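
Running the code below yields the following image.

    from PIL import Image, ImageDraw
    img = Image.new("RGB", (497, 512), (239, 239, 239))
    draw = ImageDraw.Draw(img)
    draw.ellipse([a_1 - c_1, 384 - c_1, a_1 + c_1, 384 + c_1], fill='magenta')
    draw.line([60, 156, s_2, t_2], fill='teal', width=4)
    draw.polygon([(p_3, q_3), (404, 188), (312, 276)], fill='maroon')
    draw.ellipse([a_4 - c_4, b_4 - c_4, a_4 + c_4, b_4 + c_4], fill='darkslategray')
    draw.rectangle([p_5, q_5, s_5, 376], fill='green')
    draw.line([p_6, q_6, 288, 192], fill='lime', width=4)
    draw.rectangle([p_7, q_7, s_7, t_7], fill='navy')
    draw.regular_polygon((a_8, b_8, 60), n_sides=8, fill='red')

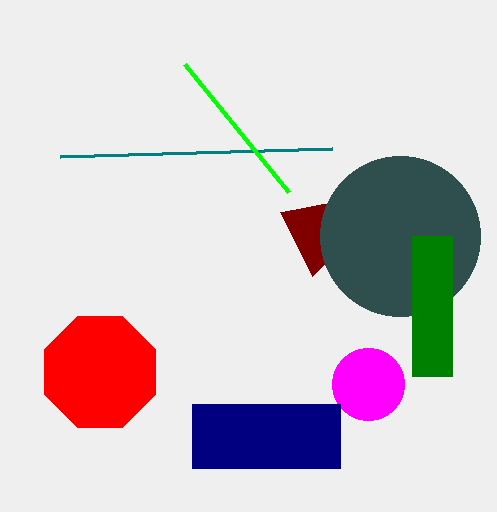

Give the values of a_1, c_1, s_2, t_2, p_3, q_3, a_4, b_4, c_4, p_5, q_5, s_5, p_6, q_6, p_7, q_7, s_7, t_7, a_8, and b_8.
a_1 = 368
c_1 = 36
s_2 = 332
t_2 = 148
p_3 = 280
q_3 = 212
a_4 = 400
b_4 = 236
c_4 = 80
p_5 = 412
q_5 = 236
s_5 = 452
p_6 = 184
q_6 = 64
p_7 = 192
q_7 = 404
s_7 = 340
t_7 = 468
a_8 = 100
b_8 = 372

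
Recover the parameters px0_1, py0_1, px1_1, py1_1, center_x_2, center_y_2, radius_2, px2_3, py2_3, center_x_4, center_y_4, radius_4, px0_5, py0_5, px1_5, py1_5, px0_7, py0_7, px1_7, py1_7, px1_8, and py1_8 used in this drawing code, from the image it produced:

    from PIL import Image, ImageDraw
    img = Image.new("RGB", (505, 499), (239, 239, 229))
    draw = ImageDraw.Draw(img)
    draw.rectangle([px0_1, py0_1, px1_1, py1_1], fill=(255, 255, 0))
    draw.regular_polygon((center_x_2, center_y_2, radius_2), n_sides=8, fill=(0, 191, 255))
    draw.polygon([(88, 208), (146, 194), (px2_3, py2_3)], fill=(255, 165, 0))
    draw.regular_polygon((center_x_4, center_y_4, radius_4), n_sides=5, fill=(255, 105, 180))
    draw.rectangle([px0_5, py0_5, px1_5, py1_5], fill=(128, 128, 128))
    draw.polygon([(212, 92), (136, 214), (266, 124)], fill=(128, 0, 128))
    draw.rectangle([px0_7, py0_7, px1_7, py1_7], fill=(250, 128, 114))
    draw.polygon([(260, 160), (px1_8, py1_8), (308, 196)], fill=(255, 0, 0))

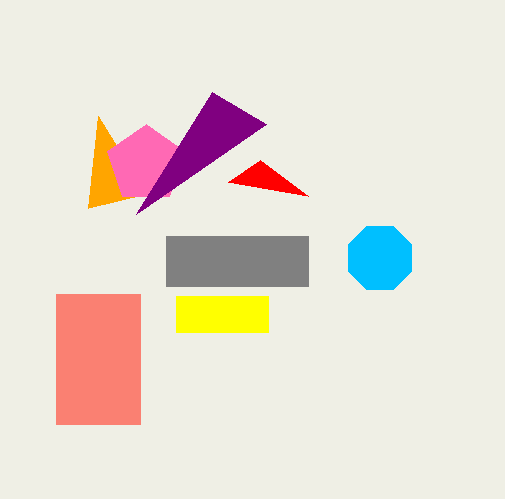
px0_1 = 176; py0_1 = 296; px1_1 = 268; py1_1 = 332; center_x_2 = 380; center_y_2 = 258; radius_2 = 34; px2_3 = 98; py2_3 = 116; center_x_4 = 146; center_y_4 = 164; radius_4 = 40; px0_5 = 166; py0_5 = 236; px1_5 = 308; py1_5 = 286; px0_7 = 56; py0_7 = 294; px1_7 = 140; py1_7 = 424; px1_8 = 228; py1_8 = 182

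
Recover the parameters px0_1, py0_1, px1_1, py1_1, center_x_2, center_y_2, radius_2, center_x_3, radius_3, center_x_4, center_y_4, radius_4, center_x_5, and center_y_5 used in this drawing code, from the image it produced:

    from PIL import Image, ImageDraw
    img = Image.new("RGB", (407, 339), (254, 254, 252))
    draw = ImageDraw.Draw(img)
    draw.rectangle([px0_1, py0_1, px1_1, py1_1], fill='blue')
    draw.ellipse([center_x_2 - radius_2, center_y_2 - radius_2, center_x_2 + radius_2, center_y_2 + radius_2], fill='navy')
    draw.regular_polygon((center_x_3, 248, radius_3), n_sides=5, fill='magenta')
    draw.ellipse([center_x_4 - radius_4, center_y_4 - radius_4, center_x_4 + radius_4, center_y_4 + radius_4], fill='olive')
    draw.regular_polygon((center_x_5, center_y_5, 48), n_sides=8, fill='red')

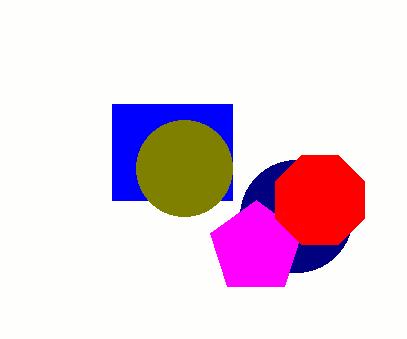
px0_1 = 112
py0_1 = 104
px1_1 = 232
py1_1 = 200
center_x_2 = 296
center_y_2 = 216
radius_2 = 56
center_x_3 = 256
radius_3 = 48
center_x_4 = 184
center_y_4 = 168
radius_4 = 48
center_x_5 = 320
center_y_5 = 200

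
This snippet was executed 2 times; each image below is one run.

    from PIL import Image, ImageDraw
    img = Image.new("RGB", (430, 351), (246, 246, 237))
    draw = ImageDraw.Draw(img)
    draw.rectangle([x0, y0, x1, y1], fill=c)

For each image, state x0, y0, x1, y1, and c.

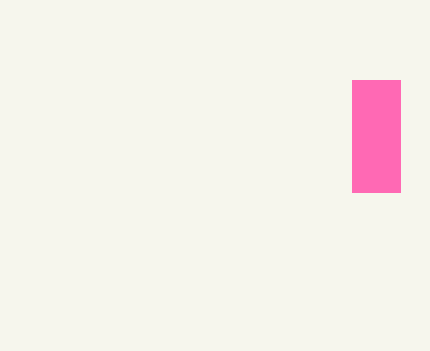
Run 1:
x0 = 352
y0 = 80
x1 = 400
y1 = 192
c = 'hotpink'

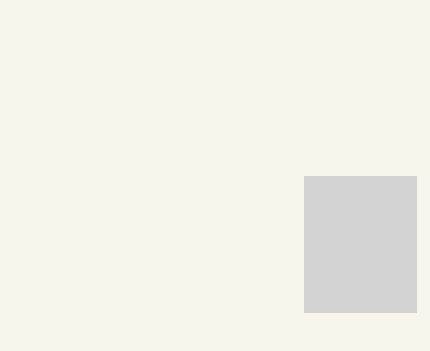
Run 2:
x0 = 304, y0 = 176, x1 = 416, y1 = 312, c = 'lightgray'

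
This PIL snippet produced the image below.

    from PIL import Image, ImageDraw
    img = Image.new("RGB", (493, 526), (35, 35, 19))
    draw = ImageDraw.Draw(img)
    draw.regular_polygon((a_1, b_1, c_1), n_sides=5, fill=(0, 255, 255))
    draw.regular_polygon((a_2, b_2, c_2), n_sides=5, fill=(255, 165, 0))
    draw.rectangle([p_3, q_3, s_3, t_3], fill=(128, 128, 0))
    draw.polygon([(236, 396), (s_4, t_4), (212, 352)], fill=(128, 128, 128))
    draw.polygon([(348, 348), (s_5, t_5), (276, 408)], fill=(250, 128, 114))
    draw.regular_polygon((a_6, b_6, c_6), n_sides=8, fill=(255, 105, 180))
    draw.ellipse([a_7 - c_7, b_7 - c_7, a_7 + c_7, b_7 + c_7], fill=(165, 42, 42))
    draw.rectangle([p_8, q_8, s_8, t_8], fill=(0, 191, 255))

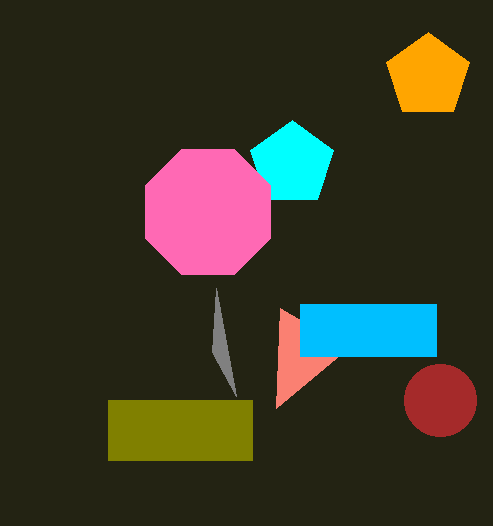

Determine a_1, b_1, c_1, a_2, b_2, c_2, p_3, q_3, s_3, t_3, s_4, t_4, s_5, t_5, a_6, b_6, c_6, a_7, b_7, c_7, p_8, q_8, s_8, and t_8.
a_1 = 292, b_1 = 164, c_1 = 44, a_2 = 428, b_2 = 76, c_2 = 44, p_3 = 108, q_3 = 400, s_3 = 252, t_3 = 460, s_4 = 216, t_4 = 288, s_5 = 280, t_5 = 308, a_6 = 208, b_6 = 212, c_6 = 68, a_7 = 440, b_7 = 400, c_7 = 36, p_8 = 300, q_8 = 304, s_8 = 436, t_8 = 356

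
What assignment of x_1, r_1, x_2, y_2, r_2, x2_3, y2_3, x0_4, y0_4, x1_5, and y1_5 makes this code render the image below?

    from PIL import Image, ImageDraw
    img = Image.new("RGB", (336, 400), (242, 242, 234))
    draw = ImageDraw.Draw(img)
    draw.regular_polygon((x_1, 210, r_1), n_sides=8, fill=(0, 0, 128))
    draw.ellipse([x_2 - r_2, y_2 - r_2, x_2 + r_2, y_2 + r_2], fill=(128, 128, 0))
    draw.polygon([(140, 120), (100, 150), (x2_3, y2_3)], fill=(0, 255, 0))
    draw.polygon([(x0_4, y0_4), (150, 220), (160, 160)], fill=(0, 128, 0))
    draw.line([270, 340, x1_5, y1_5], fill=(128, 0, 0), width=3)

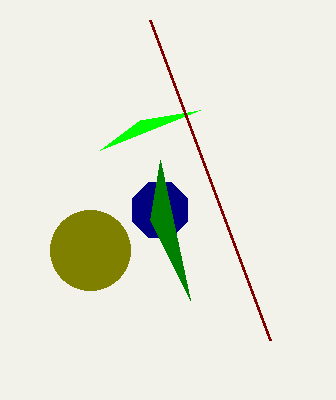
x_1 = 160; r_1 = 30; x_2 = 90; y_2 = 250; r_2 = 40; x2_3 = 200; y2_3 = 110; x0_4 = 190; y0_4 = 300; x1_5 = 150; y1_5 = 20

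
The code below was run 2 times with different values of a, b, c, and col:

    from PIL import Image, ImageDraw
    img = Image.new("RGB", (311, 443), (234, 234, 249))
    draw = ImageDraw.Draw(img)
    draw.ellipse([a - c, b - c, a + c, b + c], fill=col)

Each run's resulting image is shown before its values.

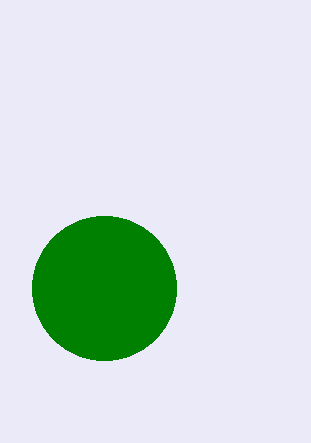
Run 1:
a = 104
b = 288
c = 72
col = 'green'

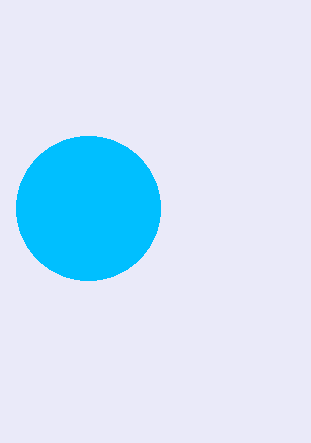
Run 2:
a = 88
b = 208
c = 72
col = 'deepskyblue'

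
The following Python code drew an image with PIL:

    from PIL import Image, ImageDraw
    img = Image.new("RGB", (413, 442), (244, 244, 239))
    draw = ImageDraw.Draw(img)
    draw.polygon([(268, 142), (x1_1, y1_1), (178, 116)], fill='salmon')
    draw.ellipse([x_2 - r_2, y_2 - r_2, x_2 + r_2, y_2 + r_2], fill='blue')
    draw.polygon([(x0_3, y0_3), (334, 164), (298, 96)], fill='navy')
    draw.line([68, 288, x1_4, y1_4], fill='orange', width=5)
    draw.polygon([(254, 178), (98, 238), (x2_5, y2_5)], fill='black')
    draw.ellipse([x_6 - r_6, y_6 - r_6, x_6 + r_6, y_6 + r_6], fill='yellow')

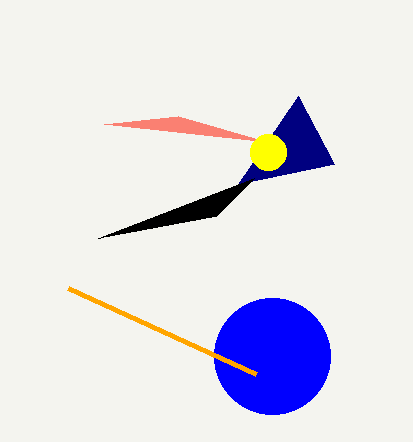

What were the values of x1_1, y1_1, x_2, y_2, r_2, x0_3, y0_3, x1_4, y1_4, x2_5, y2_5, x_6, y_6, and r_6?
x1_1 = 104
y1_1 = 124
x_2 = 272
y_2 = 356
r_2 = 58
x0_3 = 238
y0_3 = 184
x1_4 = 256
y1_4 = 374
x2_5 = 216
y2_5 = 216
x_6 = 268
y_6 = 152
r_6 = 18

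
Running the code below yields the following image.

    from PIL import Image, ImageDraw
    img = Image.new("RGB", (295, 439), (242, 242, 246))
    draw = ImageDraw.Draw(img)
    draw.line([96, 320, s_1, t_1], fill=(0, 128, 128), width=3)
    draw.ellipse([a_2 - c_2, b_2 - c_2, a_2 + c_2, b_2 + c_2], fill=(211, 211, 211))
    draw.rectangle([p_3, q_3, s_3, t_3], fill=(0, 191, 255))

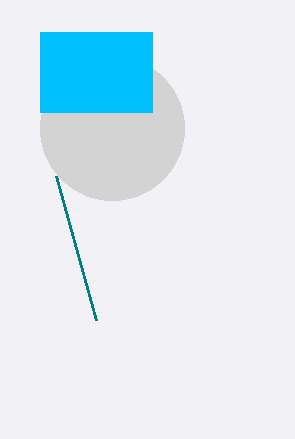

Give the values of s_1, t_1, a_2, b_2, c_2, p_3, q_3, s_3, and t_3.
s_1 = 56
t_1 = 176
a_2 = 112
b_2 = 128
c_2 = 72
p_3 = 40
q_3 = 32
s_3 = 152
t_3 = 112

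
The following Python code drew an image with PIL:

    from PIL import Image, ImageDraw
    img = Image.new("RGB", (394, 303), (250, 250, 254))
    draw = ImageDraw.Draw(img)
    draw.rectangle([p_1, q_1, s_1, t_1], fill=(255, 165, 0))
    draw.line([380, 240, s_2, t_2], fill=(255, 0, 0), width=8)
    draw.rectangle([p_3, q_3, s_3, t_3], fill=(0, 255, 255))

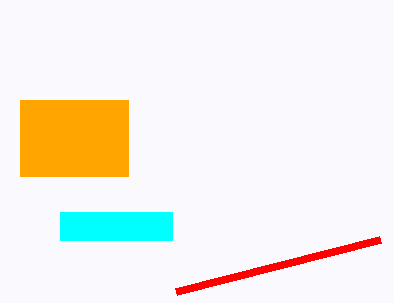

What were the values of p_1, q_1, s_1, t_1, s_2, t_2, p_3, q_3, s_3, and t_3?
p_1 = 20; q_1 = 100; s_1 = 128; t_1 = 176; s_2 = 176; t_2 = 292; p_3 = 60; q_3 = 212; s_3 = 172; t_3 = 240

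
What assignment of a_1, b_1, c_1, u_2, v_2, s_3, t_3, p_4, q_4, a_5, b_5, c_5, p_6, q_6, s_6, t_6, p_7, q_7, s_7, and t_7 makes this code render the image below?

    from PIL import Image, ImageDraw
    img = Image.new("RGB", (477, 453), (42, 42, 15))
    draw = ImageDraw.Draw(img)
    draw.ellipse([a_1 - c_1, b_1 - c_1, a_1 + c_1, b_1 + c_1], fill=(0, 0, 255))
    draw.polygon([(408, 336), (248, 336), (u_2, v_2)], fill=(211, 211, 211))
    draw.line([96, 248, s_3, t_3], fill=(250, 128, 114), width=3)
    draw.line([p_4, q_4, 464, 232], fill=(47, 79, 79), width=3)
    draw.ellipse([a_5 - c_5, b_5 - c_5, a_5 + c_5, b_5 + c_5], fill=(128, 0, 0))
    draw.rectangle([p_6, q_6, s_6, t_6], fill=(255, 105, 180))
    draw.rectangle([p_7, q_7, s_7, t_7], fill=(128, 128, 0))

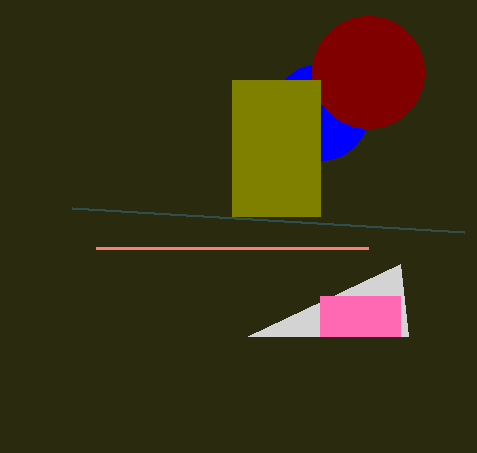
a_1 = 320; b_1 = 112; c_1 = 48; u_2 = 400; v_2 = 264; s_3 = 368; t_3 = 248; p_4 = 72; q_4 = 208; a_5 = 368; b_5 = 72; c_5 = 56; p_6 = 320; q_6 = 296; s_6 = 400; t_6 = 336; p_7 = 232; q_7 = 80; s_7 = 320; t_7 = 216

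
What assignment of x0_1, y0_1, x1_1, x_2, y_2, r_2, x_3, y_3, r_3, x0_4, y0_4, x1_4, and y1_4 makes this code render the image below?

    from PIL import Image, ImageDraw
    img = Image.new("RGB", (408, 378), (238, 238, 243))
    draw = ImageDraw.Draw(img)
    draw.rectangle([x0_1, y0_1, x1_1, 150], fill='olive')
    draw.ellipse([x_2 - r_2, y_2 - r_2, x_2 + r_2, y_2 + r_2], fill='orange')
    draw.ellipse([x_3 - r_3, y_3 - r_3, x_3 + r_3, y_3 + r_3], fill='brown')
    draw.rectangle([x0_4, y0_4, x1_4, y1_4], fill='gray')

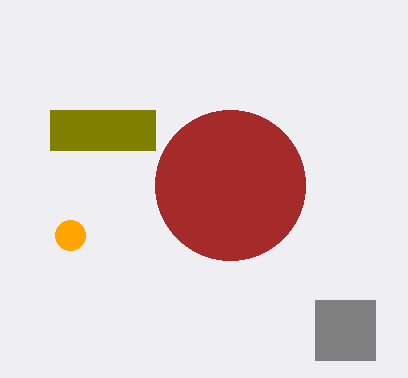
x0_1 = 50; y0_1 = 110; x1_1 = 155; x_2 = 70; y_2 = 235; r_2 = 15; x_3 = 230; y_3 = 185; r_3 = 75; x0_4 = 315; y0_4 = 300; x1_4 = 375; y1_4 = 360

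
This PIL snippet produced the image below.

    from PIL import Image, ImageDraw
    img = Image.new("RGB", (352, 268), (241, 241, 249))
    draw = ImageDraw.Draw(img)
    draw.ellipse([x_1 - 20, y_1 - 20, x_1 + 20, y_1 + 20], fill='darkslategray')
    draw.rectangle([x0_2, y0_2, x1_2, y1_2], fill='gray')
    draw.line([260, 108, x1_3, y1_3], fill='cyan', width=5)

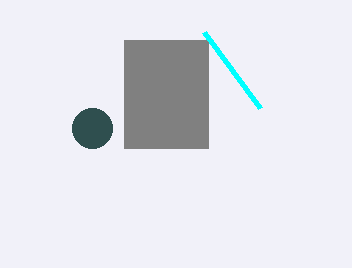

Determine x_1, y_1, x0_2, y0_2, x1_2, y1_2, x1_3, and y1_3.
x_1 = 92; y_1 = 128; x0_2 = 124; y0_2 = 40; x1_2 = 208; y1_2 = 148; x1_3 = 204; y1_3 = 32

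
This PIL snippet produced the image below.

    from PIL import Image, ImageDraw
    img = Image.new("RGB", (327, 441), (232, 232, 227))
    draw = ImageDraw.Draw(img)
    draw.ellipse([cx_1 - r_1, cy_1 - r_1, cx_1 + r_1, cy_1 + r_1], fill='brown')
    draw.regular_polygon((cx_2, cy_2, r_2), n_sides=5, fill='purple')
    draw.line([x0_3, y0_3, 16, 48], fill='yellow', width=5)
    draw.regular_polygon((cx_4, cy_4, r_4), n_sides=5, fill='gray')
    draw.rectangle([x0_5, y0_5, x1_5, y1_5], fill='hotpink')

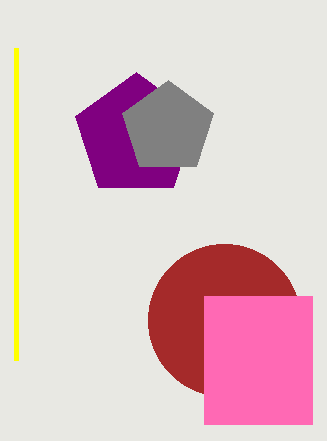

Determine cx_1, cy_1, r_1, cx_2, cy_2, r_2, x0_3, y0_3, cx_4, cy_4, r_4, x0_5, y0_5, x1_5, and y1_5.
cx_1 = 224; cy_1 = 320; r_1 = 76; cx_2 = 136; cy_2 = 136; r_2 = 64; x0_3 = 16; y0_3 = 360; cx_4 = 168; cy_4 = 128; r_4 = 48; x0_5 = 204; y0_5 = 296; x1_5 = 312; y1_5 = 424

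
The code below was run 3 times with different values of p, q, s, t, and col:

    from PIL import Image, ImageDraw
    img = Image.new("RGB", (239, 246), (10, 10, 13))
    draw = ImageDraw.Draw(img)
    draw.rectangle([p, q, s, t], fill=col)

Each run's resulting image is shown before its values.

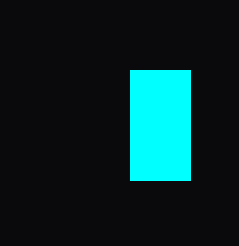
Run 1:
p = 130
q = 70
s = 190
t = 180
col = 'cyan'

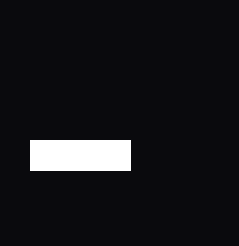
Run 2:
p = 30; q = 140; s = 130; t = 170; col = 'white'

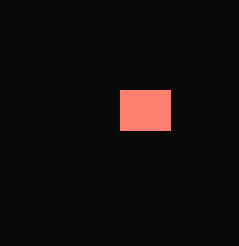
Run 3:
p = 120
q = 90
s = 170
t = 130
col = 'salmon'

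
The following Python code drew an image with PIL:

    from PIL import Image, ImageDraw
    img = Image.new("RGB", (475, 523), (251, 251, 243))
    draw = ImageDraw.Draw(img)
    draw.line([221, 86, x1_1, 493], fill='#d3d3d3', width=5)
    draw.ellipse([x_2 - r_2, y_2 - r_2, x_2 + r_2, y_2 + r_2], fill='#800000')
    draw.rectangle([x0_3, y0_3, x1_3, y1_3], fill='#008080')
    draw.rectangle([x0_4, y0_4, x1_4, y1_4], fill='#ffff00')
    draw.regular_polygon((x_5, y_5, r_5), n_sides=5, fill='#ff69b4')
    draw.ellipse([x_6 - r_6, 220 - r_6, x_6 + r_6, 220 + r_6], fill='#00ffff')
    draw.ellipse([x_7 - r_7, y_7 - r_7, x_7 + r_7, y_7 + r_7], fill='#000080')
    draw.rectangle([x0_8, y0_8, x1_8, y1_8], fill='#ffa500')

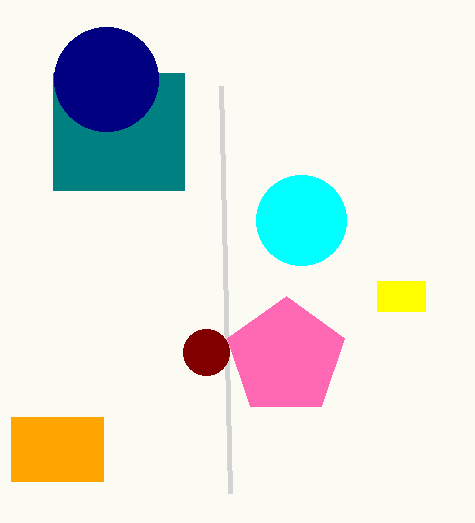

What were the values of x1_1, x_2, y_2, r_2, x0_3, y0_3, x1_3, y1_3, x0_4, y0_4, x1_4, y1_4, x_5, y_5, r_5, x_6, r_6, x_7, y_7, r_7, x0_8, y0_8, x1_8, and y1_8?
x1_1 = 230, x_2 = 206, y_2 = 352, r_2 = 23, x0_3 = 53, y0_3 = 73, x1_3 = 184, y1_3 = 190, x0_4 = 377, y0_4 = 281, x1_4 = 425, y1_4 = 311, x_5 = 286, y_5 = 357, r_5 = 61, x_6 = 301, r_6 = 45, x_7 = 106, y_7 = 79, r_7 = 52, x0_8 = 11, y0_8 = 417, x1_8 = 103, y1_8 = 481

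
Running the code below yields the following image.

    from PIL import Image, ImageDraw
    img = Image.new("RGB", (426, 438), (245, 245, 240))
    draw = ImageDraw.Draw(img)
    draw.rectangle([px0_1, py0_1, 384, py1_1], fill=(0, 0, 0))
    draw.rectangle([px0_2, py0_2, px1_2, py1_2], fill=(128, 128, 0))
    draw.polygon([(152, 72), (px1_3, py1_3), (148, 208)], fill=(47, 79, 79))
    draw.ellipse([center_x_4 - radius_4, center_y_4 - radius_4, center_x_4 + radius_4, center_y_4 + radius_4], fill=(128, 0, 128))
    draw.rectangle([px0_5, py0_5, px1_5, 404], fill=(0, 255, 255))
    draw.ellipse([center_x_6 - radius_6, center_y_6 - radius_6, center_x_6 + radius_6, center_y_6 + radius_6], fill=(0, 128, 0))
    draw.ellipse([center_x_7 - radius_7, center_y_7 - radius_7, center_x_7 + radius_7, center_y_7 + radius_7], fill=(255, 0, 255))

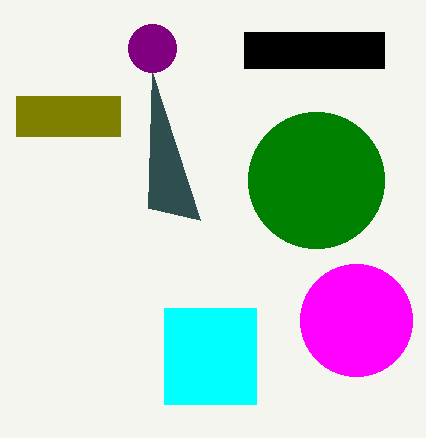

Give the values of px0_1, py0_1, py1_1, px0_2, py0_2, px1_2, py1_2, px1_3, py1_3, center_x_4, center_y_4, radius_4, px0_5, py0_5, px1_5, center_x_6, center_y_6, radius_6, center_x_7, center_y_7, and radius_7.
px0_1 = 244, py0_1 = 32, py1_1 = 68, px0_2 = 16, py0_2 = 96, px1_2 = 120, py1_2 = 136, px1_3 = 200, py1_3 = 220, center_x_4 = 152, center_y_4 = 48, radius_4 = 24, px0_5 = 164, py0_5 = 308, px1_5 = 256, center_x_6 = 316, center_y_6 = 180, radius_6 = 68, center_x_7 = 356, center_y_7 = 320, radius_7 = 56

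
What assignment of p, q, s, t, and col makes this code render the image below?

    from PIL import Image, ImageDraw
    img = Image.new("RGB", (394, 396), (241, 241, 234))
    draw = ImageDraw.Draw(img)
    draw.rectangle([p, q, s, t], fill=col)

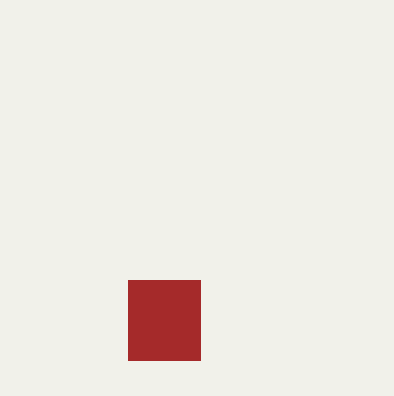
p = 128, q = 280, s = 200, t = 360, col = 'brown'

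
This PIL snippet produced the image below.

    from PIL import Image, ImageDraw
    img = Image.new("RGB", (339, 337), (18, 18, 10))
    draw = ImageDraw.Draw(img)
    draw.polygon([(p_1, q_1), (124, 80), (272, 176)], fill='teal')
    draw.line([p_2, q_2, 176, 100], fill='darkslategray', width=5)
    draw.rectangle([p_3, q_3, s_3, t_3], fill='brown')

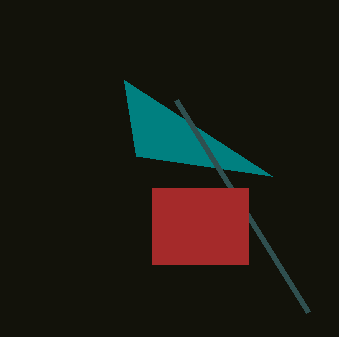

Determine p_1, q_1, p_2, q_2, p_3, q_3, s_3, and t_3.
p_1 = 136, q_1 = 156, p_2 = 308, q_2 = 312, p_3 = 152, q_3 = 188, s_3 = 248, t_3 = 264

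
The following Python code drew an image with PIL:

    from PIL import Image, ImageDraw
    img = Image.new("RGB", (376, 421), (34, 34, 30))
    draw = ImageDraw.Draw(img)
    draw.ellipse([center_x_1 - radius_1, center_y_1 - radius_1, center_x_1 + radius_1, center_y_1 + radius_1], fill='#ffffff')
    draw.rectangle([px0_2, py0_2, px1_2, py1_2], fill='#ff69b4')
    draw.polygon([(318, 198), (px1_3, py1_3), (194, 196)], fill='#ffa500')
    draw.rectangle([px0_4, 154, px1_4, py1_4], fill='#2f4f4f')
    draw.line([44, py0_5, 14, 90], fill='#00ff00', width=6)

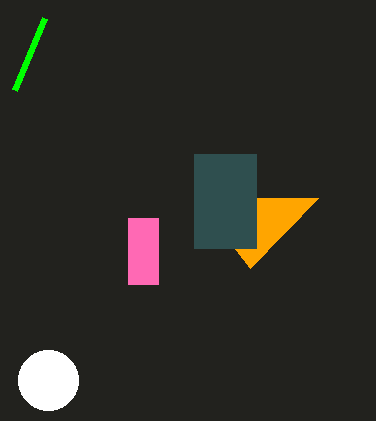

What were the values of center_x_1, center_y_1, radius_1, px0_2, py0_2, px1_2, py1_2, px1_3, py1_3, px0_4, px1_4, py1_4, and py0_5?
center_x_1 = 48; center_y_1 = 380; radius_1 = 30; px0_2 = 128; py0_2 = 218; px1_2 = 158; py1_2 = 284; px1_3 = 250; py1_3 = 268; px0_4 = 194; px1_4 = 256; py1_4 = 248; py0_5 = 18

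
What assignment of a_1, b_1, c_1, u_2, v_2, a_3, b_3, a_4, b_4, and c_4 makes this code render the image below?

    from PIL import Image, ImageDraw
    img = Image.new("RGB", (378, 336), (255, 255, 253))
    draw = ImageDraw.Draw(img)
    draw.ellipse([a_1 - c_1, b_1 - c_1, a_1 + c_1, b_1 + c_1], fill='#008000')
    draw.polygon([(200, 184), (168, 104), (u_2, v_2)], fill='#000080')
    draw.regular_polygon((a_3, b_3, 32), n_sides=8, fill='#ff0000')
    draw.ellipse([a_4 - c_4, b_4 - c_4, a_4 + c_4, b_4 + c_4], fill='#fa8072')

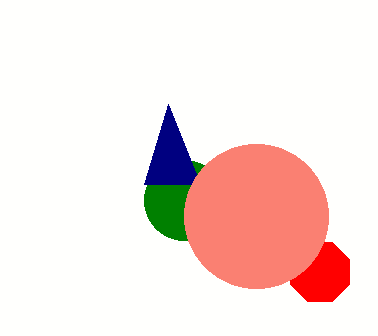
a_1 = 184; b_1 = 200; c_1 = 40; u_2 = 144; v_2 = 184; a_3 = 320; b_3 = 272; a_4 = 256; b_4 = 216; c_4 = 72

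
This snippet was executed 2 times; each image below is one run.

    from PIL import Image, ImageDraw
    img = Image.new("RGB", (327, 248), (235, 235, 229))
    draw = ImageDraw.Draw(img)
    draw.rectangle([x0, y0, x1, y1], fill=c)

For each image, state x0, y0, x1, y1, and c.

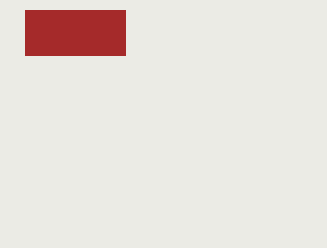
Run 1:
x0 = 25; y0 = 10; x1 = 125; y1 = 55; c = 'brown'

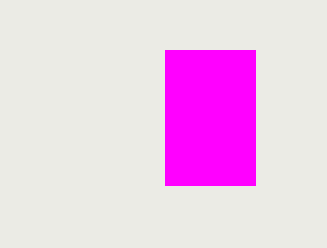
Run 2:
x0 = 165; y0 = 50; x1 = 255; y1 = 185; c = 'magenta'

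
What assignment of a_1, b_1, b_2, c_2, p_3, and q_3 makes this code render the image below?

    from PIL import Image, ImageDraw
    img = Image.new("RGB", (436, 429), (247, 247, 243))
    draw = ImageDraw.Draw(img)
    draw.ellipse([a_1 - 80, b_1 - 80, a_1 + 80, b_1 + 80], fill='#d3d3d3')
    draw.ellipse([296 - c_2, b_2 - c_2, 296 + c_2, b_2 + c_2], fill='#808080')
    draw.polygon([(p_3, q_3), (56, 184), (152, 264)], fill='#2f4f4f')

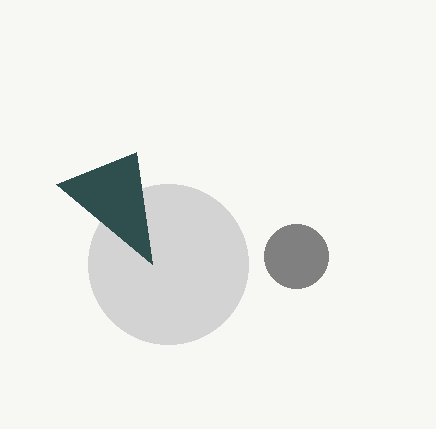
a_1 = 168
b_1 = 264
b_2 = 256
c_2 = 32
p_3 = 136
q_3 = 152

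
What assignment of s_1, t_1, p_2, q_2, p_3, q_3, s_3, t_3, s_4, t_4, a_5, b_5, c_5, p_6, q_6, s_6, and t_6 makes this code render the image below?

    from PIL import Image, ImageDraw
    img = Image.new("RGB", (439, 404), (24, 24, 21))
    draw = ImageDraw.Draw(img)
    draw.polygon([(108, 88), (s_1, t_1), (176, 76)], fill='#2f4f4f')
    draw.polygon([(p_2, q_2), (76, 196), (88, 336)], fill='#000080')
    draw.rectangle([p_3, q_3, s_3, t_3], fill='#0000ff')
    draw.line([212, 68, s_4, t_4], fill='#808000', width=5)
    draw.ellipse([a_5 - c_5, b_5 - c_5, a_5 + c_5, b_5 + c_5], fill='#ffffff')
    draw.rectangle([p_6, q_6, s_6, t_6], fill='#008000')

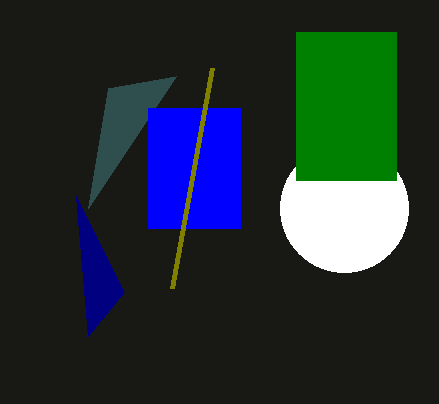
s_1 = 88, t_1 = 208, p_2 = 124, q_2 = 292, p_3 = 148, q_3 = 108, s_3 = 240, t_3 = 228, s_4 = 172, t_4 = 288, a_5 = 344, b_5 = 208, c_5 = 64, p_6 = 296, q_6 = 32, s_6 = 396, t_6 = 180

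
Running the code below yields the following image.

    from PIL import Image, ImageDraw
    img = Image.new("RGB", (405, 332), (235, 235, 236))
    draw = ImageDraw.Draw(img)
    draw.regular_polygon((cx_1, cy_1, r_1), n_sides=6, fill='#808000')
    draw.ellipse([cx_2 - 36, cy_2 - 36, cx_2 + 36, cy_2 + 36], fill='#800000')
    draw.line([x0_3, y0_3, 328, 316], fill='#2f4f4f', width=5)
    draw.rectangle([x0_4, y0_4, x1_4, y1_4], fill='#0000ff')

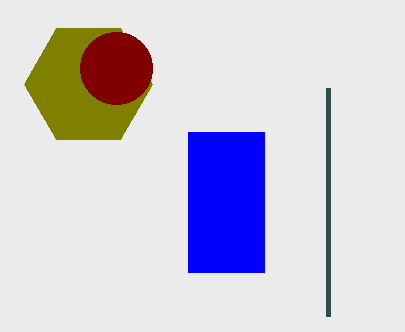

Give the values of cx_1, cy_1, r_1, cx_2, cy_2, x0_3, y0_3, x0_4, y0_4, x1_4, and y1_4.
cx_1 = 88
cy_1 = 84
r_1 = 64
cx_2 = 116
cy_2 = 68
x0_3 = 328
y0_3 = 88
x0_4 = 188
y0_4 = 132
x1_4 = 264
y1_4 = 272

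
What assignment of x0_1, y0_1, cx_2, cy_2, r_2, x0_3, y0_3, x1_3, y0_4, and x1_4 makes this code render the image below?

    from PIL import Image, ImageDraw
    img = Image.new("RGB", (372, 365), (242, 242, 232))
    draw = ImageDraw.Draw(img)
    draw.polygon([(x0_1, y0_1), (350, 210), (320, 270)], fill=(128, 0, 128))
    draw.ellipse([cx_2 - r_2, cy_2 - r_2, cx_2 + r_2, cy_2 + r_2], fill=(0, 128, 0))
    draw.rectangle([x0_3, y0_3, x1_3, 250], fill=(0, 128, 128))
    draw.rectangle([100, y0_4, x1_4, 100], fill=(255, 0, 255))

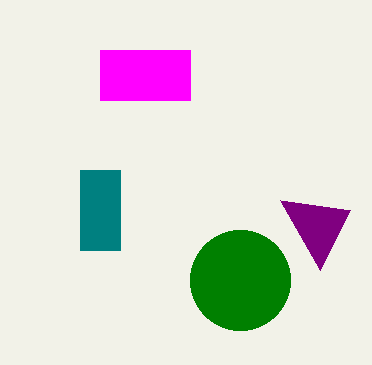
x0_1 = 280; y0_1 = 200; cx_2 = 240; cy_2 = 280; r_2 = 50; x0_3 = 80; y0_3 = 170; x1_3 = 120; y0_4 = 50; x1_4 = 190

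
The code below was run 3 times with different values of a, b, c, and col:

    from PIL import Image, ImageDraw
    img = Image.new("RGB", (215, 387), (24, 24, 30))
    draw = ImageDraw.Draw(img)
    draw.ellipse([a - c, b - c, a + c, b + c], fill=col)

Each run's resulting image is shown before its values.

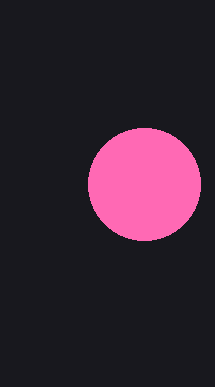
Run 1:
a = 144, b = 184, c = 56, col = 'hotpink'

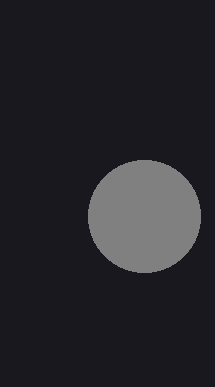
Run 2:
a = 144; b = 216; c = 56; col = 'gray'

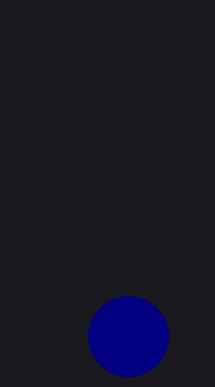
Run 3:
a = 128, b = 336, c = 40, col = 'navy'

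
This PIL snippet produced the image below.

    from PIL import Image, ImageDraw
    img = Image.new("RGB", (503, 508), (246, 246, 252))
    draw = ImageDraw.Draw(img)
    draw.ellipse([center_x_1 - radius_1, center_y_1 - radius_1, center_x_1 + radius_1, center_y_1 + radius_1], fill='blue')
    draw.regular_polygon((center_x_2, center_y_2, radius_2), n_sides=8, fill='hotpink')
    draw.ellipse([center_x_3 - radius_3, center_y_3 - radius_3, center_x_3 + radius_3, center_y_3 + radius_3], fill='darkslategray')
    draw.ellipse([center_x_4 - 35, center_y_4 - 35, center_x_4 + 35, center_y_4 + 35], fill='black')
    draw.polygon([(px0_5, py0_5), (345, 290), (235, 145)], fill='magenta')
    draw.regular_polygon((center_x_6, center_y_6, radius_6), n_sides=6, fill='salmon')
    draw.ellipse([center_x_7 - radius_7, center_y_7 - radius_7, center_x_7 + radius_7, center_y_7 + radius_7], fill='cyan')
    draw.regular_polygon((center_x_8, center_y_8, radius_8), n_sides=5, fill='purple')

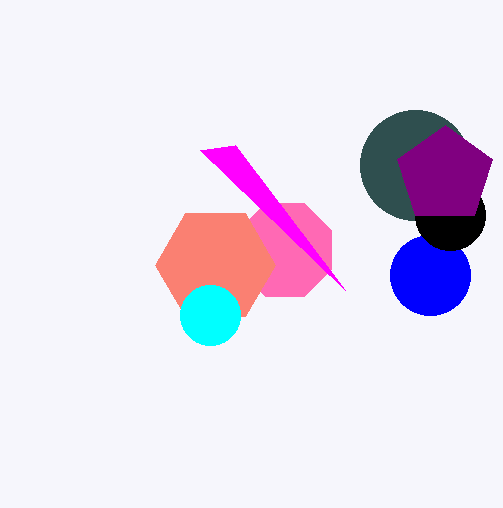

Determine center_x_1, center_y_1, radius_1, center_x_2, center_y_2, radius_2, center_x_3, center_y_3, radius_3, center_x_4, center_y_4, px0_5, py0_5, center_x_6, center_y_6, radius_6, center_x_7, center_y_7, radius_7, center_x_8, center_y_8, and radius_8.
center_x_1 = 430; center_y_1 = 275; radius_1 = 40; center_x_2 = 285; center_y_2 = 250; radius_2 = 50; center_x_3 = 415; center_y_3 = 165; radius_3 = 55; center_x_4 = 450; center_y_4 = 215; px0_5 = 200; py0_5 = 150; center_x_6 = 215; center_y_6 = 265; radius_6 = 60; center_x_7 = 210; center_y_7 = 315; radius_7 = 30; center_x_8 = 445; center_y_8 = 175; radius_8 = 50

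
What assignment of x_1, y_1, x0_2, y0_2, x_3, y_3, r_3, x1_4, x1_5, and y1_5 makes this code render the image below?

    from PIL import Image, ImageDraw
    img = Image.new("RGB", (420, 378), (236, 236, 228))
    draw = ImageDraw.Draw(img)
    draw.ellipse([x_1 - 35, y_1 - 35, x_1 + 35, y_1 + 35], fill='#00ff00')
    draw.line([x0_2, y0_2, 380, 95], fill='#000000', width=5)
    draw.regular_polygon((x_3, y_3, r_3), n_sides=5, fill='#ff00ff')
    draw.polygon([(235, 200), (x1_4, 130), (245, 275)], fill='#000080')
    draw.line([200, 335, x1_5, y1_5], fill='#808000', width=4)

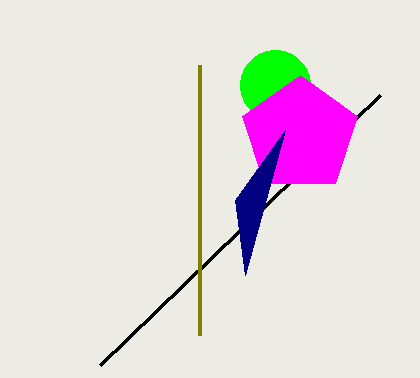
x_1 = 275, y_1 = 85, x0_2 = 100, y0_2 = 365, x_3 = 300, y_3 = 135, r_3 = 60, x1_4 = 285, x1_5 = 200, y1_5 = 65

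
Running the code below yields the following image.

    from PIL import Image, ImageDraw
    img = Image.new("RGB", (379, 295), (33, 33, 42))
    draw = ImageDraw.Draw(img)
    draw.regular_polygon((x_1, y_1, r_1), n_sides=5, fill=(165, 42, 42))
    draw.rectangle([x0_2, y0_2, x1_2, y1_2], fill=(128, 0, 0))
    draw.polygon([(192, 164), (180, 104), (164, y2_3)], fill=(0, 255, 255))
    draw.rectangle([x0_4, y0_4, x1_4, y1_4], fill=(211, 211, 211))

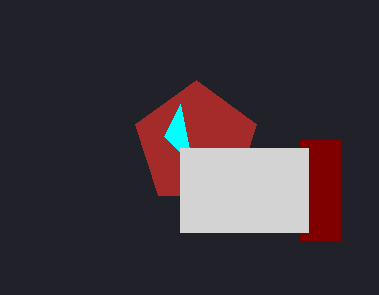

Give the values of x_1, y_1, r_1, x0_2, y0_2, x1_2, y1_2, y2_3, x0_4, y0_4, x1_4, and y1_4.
x_1 = 196, y_1 = 144, r_1 = 64, x0_2 = 300, y0_2 = 140, x1_2 = 340, y1_2 = 240, y2_3 = 136, x0_4 = 180, y0_4 = 148, x1_4 = 308, y1_4 = 232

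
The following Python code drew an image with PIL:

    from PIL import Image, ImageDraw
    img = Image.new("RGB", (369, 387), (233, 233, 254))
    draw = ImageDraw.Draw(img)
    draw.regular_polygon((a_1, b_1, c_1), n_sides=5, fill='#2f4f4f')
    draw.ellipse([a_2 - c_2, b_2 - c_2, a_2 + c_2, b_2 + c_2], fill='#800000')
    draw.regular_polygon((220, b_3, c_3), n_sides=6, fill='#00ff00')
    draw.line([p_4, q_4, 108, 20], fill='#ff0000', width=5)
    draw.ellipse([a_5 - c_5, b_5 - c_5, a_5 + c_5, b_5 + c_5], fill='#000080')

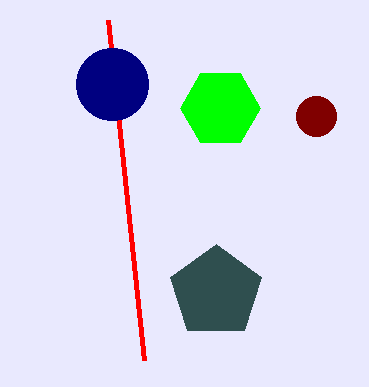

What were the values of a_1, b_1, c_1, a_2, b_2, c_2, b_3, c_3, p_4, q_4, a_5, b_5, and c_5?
a_1 = 216, b_1 = 292, c_1 = 48, a_2 = 316, b_2 = 116, c_2 = 20, b_3 = 108, c_3 = 40, p_4 = 144, q_4 = 360, a_5 = 112, b_5 = 84, c_5 = 36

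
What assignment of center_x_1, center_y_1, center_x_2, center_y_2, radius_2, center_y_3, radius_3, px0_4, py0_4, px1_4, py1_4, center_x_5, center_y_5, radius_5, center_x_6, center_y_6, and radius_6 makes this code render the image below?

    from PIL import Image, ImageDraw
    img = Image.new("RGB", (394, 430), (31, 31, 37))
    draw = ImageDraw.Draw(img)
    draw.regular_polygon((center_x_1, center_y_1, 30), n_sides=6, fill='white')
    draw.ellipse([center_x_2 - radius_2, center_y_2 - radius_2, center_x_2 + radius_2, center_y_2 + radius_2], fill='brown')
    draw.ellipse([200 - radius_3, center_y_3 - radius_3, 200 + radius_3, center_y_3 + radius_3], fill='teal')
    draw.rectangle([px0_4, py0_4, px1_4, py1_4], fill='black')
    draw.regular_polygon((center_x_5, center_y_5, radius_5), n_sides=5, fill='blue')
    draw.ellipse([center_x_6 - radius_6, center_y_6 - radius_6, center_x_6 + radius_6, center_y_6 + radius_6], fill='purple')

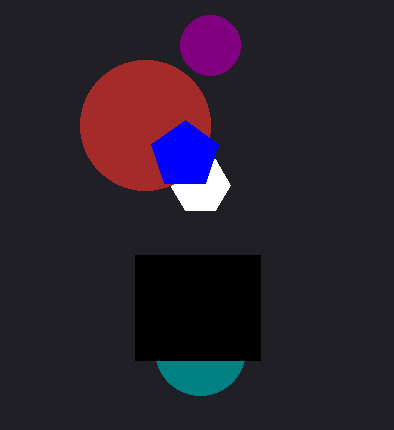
center_x_1 = 200, center_y_1 = 185, center_x_2 = 145, center_y_2 = 125, radius_2 = 65, center_y_3 = 350, radius_3 = 45, px0_4 = 135, py0_4 = 255, px1_4 = 260, py1_4 = 360, center_x_5 = 185, center_y_5 = 155, radius_5 = 35, center_x_6 = 210, center_y_6 = 45, radius_6 = 30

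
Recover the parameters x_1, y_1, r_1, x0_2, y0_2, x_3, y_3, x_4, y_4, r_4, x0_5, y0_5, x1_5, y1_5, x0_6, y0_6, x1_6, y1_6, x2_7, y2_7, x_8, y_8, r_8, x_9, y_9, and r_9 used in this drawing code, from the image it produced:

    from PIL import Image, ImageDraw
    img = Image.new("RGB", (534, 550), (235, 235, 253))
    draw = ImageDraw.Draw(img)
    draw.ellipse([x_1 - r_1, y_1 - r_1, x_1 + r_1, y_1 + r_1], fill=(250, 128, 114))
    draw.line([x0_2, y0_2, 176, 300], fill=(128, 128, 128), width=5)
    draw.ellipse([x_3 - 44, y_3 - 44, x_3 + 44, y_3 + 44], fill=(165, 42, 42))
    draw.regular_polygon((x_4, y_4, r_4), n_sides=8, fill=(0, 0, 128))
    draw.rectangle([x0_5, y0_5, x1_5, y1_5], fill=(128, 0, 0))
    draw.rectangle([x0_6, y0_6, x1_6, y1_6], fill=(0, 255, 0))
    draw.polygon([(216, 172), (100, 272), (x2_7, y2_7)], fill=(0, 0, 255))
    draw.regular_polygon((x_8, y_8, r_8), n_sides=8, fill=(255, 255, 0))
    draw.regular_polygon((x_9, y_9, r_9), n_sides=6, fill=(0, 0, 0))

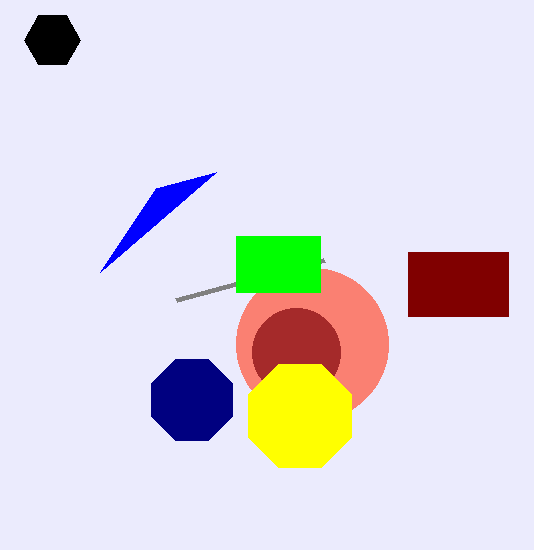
x_1 = 312
y_1 = 344
r_1 = 76
x0_2 = 324
y0_2 = 260
x_3 = 296
y_3 = 352
x_4 = 192
y_4 = 400
r_4 = 44
x0_5 = 408
y0_5 = 252
x1_5 = 508
y1_5 = 316
x0_6 = 236
y0_6 = 236
x1_6 = 320
y1_6 = 292
x2_7 = 156
y2_7 = 188
x_8 = 300
y_8 = 416
r_8 = 56
x_9 = 52
y_9 = 40
r_9 = 28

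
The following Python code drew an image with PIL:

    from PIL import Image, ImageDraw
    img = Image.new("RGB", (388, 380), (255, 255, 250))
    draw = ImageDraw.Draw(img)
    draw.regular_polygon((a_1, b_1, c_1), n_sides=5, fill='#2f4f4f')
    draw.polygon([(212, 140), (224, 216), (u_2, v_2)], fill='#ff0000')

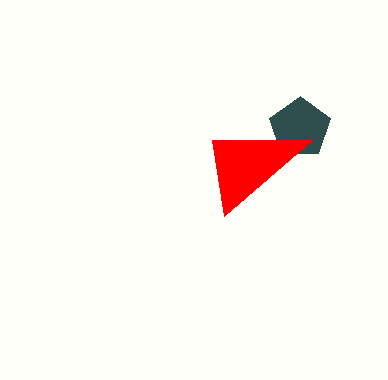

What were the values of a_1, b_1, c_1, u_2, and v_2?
a_1 = 300
b_1 = 128
c_1 = 32
u_2 = 312
v_2 = 140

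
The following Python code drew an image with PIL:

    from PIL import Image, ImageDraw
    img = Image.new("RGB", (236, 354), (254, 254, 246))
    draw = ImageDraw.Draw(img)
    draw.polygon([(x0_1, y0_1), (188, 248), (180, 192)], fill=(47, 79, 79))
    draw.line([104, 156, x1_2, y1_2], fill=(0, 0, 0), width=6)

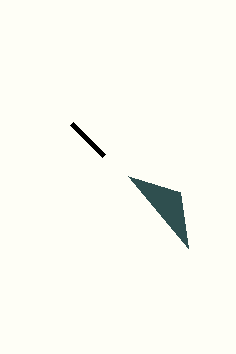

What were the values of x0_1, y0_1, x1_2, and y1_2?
x0_1 = 128; y0_1 = 176; x1_2 = 72; y1_2 = 124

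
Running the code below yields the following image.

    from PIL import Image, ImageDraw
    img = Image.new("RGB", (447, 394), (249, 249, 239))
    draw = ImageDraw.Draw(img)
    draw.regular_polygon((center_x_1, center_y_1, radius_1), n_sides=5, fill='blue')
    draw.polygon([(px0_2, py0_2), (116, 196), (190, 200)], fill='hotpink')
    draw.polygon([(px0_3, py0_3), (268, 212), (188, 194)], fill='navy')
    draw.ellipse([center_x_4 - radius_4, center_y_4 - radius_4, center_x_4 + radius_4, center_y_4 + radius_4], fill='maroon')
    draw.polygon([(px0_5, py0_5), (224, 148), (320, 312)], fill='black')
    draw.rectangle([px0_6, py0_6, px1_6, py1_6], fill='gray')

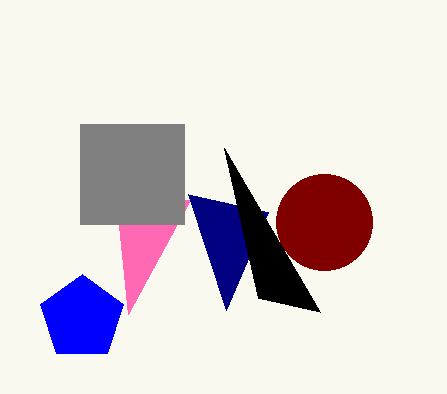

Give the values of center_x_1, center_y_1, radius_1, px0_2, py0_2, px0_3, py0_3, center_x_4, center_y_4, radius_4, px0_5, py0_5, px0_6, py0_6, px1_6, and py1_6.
center_x_1 = 82
center_y_1 = 318
radius_1 = 44
px0_2 = 128
py0_2 = 314
px0_3 = 226
py0_3 = 310
center_x_4 = 324
center_y_4 = 222
radius_4 = 48
px0_5 = 258
py0_5 = 298
px0_6 = 80
py0_6 = 124
px1_6 = 184
py1_6 = 224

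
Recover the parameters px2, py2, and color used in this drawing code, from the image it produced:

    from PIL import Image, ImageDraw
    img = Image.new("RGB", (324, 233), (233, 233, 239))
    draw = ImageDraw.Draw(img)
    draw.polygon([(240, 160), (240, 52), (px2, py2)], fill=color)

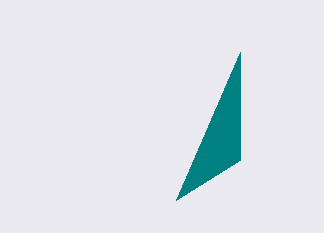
px2 = 176, py2 = 200, color = 'teal'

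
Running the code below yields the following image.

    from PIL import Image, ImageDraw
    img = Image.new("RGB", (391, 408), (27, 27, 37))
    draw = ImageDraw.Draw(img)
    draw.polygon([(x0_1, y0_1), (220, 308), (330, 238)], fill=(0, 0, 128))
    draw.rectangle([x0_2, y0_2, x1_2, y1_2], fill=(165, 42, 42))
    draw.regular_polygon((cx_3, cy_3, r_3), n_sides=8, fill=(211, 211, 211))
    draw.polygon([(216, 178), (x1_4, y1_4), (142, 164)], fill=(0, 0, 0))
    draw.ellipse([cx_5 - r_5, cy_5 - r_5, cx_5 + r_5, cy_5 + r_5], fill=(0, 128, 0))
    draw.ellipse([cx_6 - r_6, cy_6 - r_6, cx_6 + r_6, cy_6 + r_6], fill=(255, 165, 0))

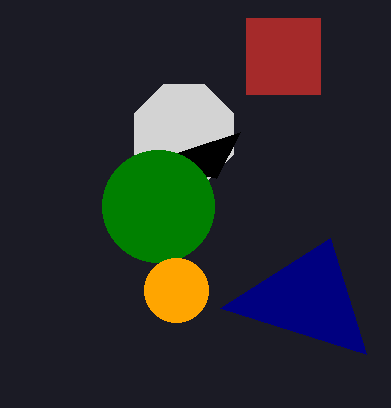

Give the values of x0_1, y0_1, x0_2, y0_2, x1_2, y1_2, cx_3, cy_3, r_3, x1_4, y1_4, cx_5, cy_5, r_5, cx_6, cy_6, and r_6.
x0_1 = 366
y0_1 = 354
x0_2 = 246
y0_2 = 18
x1_2 = 320
y1_2 = 94
cx_3 = 184
cy_3 = 134
r_3 = 54
x1_4 = 240
y1_4 = 132
cx_5 = 158
cy_5 = 206
r_5 = 56
cx_6 = 176
cy_6 = 290
r_6 = 32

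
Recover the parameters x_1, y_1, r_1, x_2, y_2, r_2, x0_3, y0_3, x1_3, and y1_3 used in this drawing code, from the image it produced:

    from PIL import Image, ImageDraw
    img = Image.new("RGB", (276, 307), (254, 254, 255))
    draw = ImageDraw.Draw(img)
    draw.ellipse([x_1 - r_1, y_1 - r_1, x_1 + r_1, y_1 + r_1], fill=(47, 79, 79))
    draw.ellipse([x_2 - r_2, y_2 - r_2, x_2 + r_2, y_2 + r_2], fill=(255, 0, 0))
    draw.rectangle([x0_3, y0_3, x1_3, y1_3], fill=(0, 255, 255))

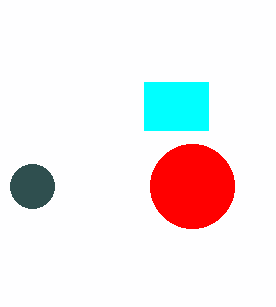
x_1 = 32
y_1 = 186
r_1 = 22
x_2 = 192
y_2 = 186
r_2 = 42
x0_3 = 144
y0_3 = 82
x1_3 = 208
y1_3 = 130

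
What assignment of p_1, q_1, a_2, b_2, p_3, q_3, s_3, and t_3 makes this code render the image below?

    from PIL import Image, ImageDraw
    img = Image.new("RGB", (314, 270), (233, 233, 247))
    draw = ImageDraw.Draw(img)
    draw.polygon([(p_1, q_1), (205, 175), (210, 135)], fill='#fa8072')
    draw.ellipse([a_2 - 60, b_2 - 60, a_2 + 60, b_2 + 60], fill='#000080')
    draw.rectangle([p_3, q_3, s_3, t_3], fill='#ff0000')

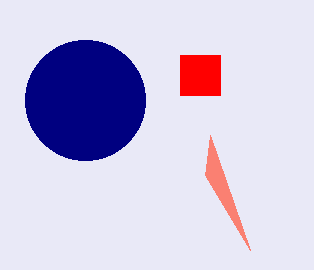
p_1 = 250
q_1 = 250
a_2 = 85
b_2 = 100
p_3 = 180
q_3 = 55
s_3 = 220
t_3 = 95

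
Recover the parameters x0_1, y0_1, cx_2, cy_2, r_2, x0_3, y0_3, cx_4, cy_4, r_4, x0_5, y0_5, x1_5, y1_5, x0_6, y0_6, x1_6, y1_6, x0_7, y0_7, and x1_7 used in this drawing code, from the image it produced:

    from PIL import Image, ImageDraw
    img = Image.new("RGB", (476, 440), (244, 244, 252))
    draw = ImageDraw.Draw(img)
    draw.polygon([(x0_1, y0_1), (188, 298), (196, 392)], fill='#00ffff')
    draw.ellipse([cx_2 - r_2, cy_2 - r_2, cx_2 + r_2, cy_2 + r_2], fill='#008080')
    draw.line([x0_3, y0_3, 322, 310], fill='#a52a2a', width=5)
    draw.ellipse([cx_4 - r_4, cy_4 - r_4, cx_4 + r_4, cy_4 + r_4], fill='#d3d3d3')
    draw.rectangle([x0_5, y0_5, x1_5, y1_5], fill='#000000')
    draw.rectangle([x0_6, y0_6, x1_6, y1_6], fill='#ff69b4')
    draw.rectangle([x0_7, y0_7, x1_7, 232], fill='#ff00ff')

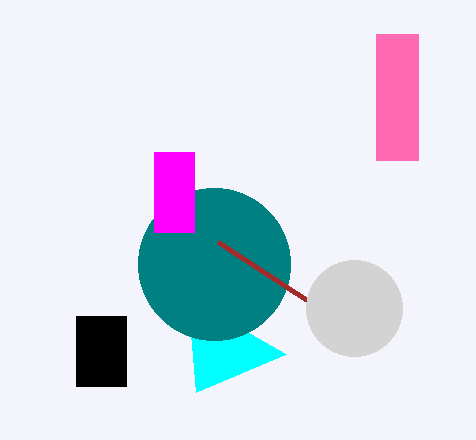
x0_1 = 286
y0_1 = 354
cx_2 = 214
cy_2 = 264
r_2 = 76
x0_3 = 218
y0_3 = 242
cx_4 = 354
cy_4 = 308
r_4 = 48
x0_5 = 76
y0_5 = 316
x1_5 = 126
y1_5 = 386
x0_6 = 376
y0_6 = 34
x1_6 = 418
y1_6 = 160
x0_7 = 154
y0_7 = 152
x1_7 = 194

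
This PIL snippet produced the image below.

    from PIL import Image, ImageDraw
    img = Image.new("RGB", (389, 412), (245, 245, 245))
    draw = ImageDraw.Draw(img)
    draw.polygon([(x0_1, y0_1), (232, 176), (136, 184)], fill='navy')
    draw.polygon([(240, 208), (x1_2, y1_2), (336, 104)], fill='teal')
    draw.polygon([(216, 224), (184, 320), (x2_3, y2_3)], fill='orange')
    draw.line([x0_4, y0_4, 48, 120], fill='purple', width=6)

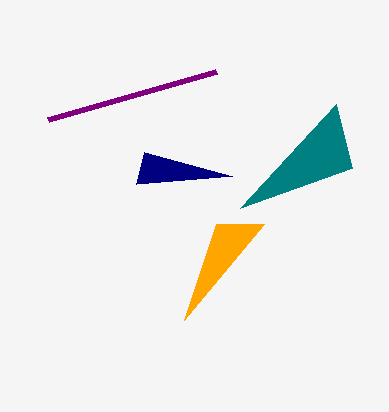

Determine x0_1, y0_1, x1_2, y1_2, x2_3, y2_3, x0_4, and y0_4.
x0_1 = 144; y0_1 = 152; x1_2 = 352; y1_2 = 168; x2_3 = 264; y2_3 = 224; x0_4 = 216; y0_4 = 72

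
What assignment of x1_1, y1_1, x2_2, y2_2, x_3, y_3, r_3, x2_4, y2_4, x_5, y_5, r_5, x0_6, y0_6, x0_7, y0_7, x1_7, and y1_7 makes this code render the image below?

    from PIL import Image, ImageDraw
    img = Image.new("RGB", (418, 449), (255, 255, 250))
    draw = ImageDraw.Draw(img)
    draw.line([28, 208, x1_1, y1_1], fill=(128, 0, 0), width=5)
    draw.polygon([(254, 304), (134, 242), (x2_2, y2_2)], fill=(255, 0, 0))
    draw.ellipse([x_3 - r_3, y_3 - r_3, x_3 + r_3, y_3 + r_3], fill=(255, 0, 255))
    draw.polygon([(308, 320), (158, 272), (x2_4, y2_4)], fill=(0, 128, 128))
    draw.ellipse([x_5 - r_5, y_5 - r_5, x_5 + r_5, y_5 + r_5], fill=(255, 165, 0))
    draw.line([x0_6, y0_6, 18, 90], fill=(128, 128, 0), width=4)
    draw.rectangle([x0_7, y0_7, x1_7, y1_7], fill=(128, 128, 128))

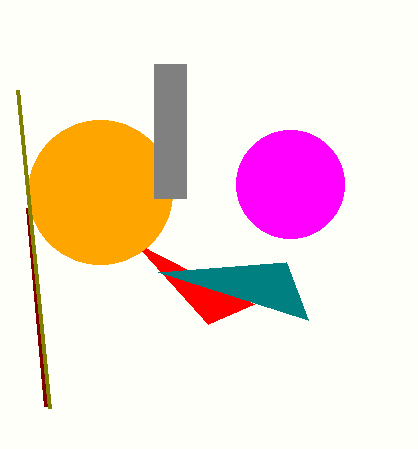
x1_1 = 46, y1_1 = 406, x2_2 = 208, y2_2 = 324, x_3 = 290, y_3 = 184, r_3 = 54, x2_4 = 286, y2_4 = 262, x_5 = 100, y_5 = 192, r_5 = 72, x0_6 = 50, y0_6 = 408, x0_7 = 154, y0_7 = 64, x1_7 = 186, y1_7 = 198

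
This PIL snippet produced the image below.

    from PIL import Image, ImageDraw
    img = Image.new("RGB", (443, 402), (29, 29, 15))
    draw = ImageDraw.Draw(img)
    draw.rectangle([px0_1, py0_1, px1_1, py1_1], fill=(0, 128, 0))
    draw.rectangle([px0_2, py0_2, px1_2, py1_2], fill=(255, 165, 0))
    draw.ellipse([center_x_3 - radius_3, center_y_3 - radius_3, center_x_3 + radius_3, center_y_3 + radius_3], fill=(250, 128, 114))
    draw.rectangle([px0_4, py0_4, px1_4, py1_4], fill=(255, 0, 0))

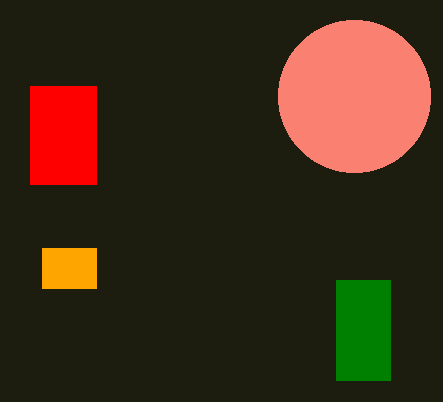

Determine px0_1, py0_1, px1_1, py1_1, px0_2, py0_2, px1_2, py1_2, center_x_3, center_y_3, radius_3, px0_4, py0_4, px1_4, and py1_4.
px0_1 = 336
py0_1 = 280
px1_1 = 390
py1_1 = 380
px0_2 = 42
py0_2 = 248
px1_2 = 96
py1_2 = 288
center_x_3 = 354
center_y_3 = 96
radius_3 = 76
px0_4 = 30
py0_4 = 86
px1_4 = 96
py1_4 = 184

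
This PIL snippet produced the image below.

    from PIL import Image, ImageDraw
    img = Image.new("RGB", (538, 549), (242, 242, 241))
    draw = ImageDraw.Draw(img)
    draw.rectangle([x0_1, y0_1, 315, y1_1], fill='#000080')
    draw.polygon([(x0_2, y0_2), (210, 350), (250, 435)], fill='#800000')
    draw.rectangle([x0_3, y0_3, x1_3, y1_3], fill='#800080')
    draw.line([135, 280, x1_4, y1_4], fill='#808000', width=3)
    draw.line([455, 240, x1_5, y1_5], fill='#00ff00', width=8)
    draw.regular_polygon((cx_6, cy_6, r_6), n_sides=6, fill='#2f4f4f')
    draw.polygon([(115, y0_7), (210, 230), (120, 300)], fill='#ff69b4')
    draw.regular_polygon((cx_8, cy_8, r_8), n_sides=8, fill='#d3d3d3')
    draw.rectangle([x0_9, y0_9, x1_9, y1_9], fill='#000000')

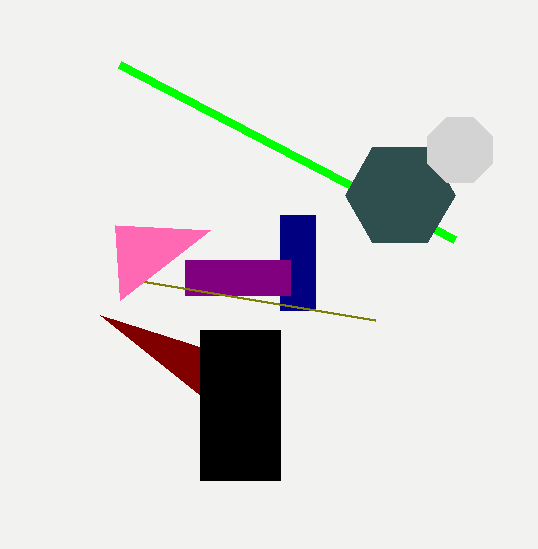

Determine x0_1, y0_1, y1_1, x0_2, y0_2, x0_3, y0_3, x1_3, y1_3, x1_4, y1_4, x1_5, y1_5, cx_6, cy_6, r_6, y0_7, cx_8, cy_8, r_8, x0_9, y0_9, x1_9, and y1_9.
x0_1 = 280; y0_1 = 215; y1_1 = 310; x0_2 = 100; y0_2 = 315; x0_3 = 185; y0_3 = 260; x1_3 = 290; y1_3 = 295; x1_4 = 375; y1_4 = 320; x1_5 = 120; y1_5 = 65; cx_6 = 400; cy_6 = 195; r_6 = 55; y0_7 = 225; cx_8 = 460; cy_8 = 150; r_8 = 35; x0_9 = 200; y0_9 = 330; x1_9 = 280; y1_9 = 480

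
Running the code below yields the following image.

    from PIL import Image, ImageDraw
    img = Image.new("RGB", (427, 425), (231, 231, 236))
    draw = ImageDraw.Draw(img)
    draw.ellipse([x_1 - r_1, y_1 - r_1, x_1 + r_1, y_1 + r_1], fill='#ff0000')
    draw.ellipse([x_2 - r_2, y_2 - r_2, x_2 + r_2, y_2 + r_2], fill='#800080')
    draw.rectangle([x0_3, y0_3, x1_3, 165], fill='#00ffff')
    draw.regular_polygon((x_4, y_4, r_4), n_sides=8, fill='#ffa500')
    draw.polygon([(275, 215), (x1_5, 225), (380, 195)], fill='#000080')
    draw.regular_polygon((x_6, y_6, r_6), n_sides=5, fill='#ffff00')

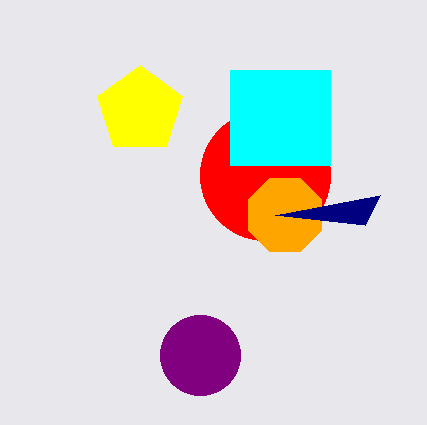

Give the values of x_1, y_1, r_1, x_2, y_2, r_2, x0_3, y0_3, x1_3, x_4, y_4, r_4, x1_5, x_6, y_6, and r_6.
x_1 = 265
y_1 = 175
r_1 = 65
x_2 = 200
y_2 = 355
r_2 = 40
x0_3 = 230
y0_3 = 70
x1_3 = 330
x_4 = 285
y_4 = 215
r_4 = 40
x1_5 = 365
x_6 = 140
y_6 = 110
r_6 = 45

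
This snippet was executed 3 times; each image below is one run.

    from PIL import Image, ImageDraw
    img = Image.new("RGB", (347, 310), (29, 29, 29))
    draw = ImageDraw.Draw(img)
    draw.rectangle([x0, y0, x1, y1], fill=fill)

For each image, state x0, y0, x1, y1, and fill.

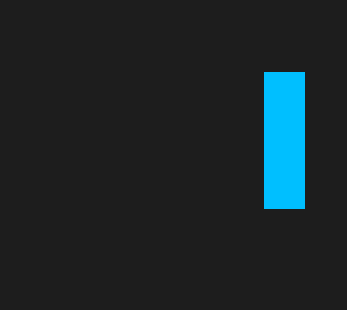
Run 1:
x0 = 264
y0 = 72
x1 = 304
y1 = 208
fill = 'deepskyblue'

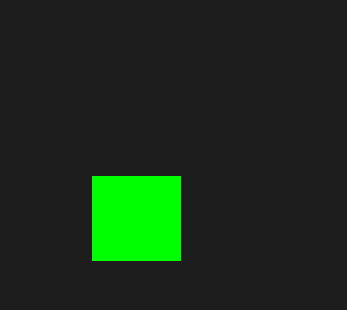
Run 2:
x0 = 92; y0 = 176; x1 = 180; y1 = 260; fill = 'lime'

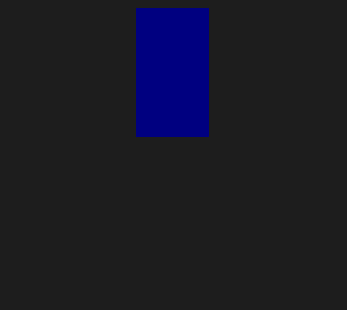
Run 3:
x0 = 136, y0 = 8, x1 = 208, y1 = 136, fill = 'navy'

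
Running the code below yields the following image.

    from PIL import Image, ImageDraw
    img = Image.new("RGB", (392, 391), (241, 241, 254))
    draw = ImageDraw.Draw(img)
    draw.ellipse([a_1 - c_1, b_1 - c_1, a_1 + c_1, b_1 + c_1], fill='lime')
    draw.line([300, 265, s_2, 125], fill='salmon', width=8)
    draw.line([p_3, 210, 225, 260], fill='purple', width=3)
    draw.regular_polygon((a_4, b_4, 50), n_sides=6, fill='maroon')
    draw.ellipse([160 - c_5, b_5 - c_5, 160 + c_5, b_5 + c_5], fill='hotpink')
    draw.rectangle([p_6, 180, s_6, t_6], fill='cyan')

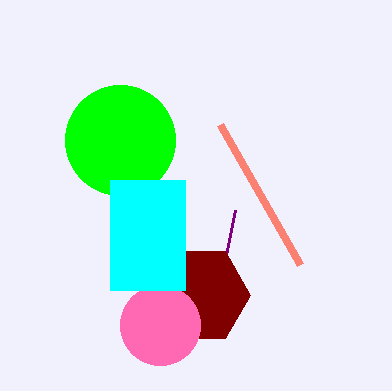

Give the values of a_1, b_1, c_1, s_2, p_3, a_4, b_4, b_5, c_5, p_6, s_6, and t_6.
a_1 = 120; b_1 = 140; c_1 = 55; s_2 = 220; p_3 = 235; a_4 = 200; b_4 = 295; b_5 = 325; c_5 = 40; p_6 = 110; s_6 = 185; t_6 = 290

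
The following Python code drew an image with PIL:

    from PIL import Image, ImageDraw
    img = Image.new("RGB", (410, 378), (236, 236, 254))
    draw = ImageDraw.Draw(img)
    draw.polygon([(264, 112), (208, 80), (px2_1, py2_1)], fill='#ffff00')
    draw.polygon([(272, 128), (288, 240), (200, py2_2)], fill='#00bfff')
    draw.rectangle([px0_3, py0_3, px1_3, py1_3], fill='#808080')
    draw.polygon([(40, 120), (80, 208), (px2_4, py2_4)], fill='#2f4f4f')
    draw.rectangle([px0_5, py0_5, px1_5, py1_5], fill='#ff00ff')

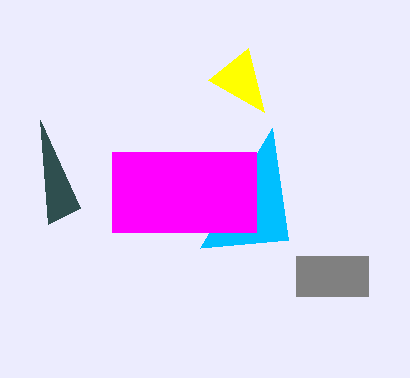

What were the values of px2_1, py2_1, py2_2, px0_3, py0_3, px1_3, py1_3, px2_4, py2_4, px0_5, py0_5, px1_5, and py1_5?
px2_1 = 248; py2_1 = 48; py2_2 = 248; px0_3 = 296; py0_3 = 256; px1_3 = 368; py1_3 = 296; px2_4 = 48; py2_4 = 224; px0_5 = 112; py0_5 = 152; px1_5 = 256; py1_5 = 232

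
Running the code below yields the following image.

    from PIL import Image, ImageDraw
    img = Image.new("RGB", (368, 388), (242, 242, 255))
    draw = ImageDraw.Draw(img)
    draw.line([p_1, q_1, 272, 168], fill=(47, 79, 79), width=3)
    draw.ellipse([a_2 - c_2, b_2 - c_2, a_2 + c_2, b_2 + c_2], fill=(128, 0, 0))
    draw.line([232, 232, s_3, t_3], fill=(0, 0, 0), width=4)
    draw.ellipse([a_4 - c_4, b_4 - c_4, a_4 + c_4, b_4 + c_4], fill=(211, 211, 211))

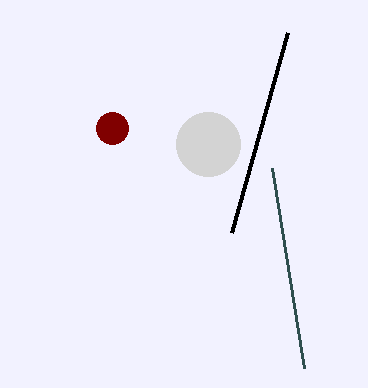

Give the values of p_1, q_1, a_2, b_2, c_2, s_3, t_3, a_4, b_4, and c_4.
p_1 = 304, q_1 = 368, a_2 = 112, b_2 = 128, c_2 = 16, s_3 = 288, t_3 = 32, a_4 = 208, b_4 = 144, c_4 = 32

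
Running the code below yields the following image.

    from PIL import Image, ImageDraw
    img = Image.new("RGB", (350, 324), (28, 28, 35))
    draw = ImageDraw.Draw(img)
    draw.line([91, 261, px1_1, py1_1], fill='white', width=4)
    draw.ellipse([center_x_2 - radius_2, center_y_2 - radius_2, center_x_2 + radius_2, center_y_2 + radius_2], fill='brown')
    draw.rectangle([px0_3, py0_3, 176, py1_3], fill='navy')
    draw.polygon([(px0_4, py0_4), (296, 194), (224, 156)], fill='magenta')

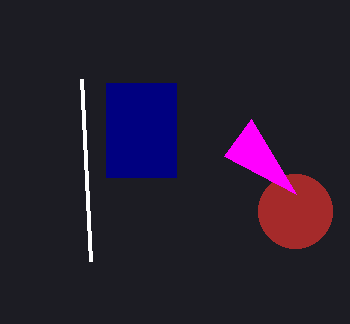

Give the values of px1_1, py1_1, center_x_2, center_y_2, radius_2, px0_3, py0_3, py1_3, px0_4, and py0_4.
px1_1 = 82; py1_1 = 79; center_x_2 = 295; center_y_2 = 211; radius_2 = 37; px0_3 = 106; py0_3 = 83; py1_3 = 177; px0_4 = 251; py0_4 = 119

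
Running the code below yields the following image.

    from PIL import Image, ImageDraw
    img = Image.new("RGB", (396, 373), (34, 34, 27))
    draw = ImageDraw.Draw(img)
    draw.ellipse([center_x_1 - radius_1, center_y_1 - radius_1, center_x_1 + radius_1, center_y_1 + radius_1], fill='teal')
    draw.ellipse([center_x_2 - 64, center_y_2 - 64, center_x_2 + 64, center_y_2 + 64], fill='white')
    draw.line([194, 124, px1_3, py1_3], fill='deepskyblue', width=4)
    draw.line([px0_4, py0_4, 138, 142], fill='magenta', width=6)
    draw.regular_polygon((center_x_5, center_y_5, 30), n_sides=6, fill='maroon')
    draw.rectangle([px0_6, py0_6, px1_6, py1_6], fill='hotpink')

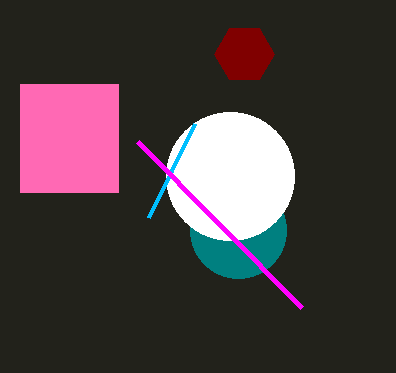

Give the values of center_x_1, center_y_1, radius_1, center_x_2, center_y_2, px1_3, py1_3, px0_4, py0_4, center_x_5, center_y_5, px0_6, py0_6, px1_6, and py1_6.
center_x_1 = 238; center_y_1 = 230; radius_1 = 48; center_x_2 = 230; center_y_2 = 176; px1_3 = 148; py1_3 = 218; px0_4 = 302; py0_4 = 308; center_x_5 = 244; center_y_5 = 54; px0_6 = 20; py0_6 = 84; px1_6 = 118; py1_6 = 192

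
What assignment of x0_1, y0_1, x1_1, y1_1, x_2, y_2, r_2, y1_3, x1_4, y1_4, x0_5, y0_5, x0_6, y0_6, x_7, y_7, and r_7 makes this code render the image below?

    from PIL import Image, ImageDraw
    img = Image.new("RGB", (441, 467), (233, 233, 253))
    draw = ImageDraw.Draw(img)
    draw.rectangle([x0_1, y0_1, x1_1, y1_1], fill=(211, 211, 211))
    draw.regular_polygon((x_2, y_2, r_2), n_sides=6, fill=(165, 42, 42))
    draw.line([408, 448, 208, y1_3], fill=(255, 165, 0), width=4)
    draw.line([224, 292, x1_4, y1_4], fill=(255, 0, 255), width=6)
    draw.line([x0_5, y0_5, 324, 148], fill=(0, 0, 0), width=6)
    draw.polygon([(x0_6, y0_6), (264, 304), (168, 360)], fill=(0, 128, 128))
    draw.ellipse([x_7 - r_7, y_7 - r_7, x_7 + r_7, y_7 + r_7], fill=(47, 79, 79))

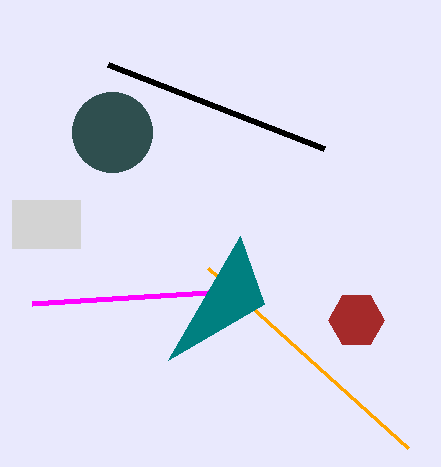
x0_1 = 12, y0_1 = 200, x1_1 = 80, y1_1 = 248, x_2 = 356, y_2 = 320, r_2 = 28, y1_3 = 268, x1_4 = 32, y1_4 = 304, x0_5 = 108, y0_5 = 64, x0_6 = 240, y0_6 = 236, x_7 = 112, y_7 = 132, r_7 = 40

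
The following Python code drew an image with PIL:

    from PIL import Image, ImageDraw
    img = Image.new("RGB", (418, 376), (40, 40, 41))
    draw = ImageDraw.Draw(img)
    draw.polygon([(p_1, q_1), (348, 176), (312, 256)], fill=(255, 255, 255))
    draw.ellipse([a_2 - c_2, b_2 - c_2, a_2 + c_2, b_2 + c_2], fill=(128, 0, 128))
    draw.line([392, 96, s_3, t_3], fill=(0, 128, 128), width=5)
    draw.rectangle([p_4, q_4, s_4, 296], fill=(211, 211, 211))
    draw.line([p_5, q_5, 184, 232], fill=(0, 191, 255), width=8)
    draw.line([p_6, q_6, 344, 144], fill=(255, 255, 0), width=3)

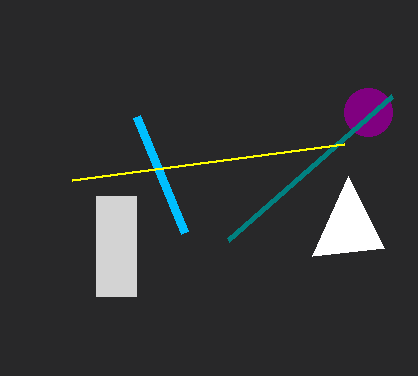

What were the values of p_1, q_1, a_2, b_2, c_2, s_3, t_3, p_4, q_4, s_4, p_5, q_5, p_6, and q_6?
p_1 = 384
q_1 = 248
a_2 = 368
b_2 = 112
c_2 = 24
s_3 = 228
t_3 = 240
p_4 = 96
q_4 = 196
s_4 = 136
p_5 = 136
q_5 = 116
p_6 = 72
q_6 = 180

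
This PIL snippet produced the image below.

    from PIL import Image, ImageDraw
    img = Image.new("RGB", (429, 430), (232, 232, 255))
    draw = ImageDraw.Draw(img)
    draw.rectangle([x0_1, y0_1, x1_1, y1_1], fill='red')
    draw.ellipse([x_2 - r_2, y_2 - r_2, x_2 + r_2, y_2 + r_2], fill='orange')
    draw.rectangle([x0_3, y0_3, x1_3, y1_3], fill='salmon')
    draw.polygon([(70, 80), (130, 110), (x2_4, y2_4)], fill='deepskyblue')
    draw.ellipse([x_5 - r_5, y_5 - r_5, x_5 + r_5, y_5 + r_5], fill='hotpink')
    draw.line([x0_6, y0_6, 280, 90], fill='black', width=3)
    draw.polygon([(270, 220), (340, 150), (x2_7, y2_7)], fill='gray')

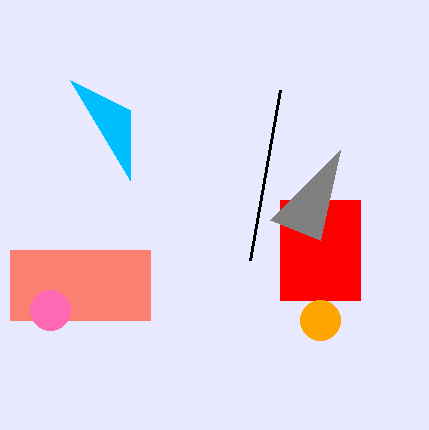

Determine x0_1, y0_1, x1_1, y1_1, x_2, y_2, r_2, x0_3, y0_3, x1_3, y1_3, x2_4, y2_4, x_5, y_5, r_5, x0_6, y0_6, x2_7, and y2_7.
x0_1 = 280
y0_1 = 200
x1_1 = 360
y1_1 = 300
x_2 = 320
y_2 = 320
r_2 = 20
x0_3 = 10
y0_3 = 250
x1_3 = 150
y1_3 = 320
x2_4 = 130
y2_4 = 180
x_5 = 50
y_5 = 310
r_5 = 20
x0_6 = 250
y0_6 = 260
x2_7 = 320
y2_7 = 240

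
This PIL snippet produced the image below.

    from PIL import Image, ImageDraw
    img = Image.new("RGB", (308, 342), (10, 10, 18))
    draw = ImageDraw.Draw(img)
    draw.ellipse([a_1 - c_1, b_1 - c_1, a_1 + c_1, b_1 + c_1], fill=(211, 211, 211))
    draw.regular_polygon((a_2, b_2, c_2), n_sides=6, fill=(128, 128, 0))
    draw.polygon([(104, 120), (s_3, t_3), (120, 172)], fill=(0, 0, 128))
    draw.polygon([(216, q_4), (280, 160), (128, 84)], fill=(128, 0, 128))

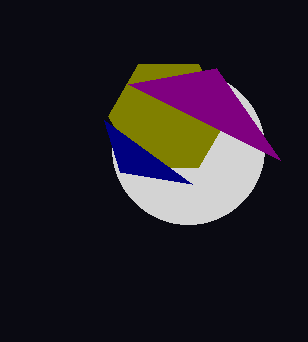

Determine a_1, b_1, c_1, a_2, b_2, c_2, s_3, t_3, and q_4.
a_1 = 188, b_1 = 148, c_1 = 76, a_2 = 168, b_2 = 116, c_2 = 60, s_3 = 192, t_3 = 184, q_4 = 68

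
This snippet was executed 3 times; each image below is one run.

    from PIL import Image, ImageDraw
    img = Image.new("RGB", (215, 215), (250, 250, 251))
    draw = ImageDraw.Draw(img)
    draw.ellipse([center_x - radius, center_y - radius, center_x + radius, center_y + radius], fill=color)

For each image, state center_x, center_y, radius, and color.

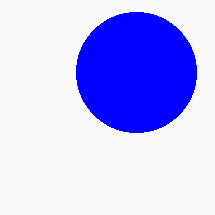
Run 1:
center_x = 136, center_y = 72, radius = 60, color = 'blue'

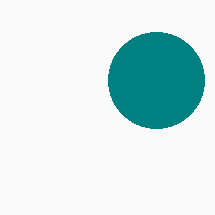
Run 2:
center_x = 156
center_y = 80
radius = 48
color = 'teal'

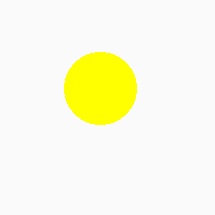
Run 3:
center_x = 100, center_y = 88, radius = 36, color = 'yellow'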